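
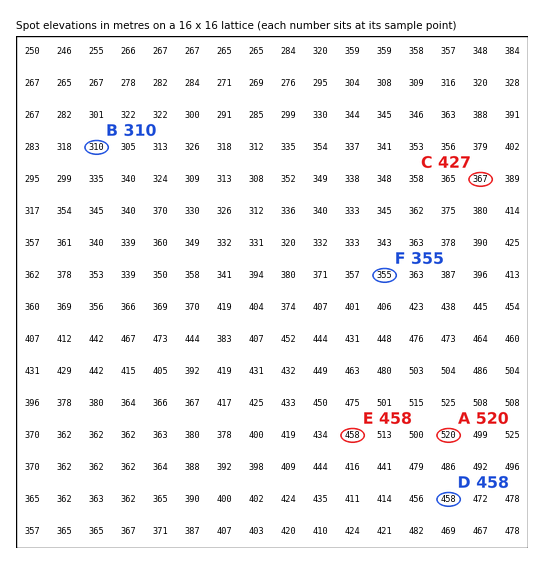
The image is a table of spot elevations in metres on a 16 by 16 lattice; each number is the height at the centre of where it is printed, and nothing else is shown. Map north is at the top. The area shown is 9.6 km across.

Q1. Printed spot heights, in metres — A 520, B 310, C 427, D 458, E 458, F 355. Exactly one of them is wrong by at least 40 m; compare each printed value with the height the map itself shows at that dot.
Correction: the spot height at C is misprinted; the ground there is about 367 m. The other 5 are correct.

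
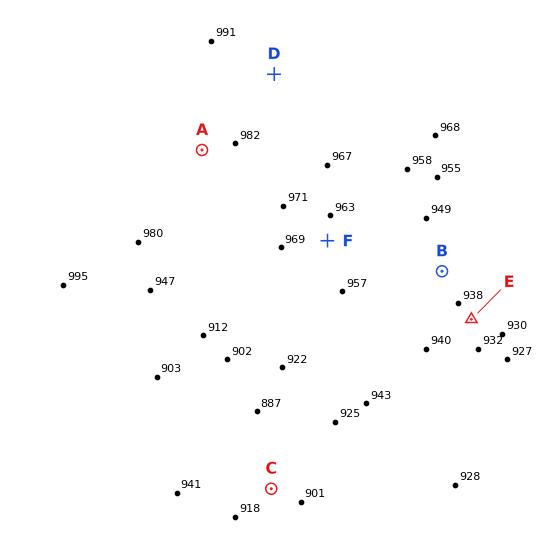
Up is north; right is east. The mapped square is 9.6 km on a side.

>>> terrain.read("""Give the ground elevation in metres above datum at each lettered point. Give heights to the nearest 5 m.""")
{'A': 985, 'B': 945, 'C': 895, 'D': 980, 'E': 935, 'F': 960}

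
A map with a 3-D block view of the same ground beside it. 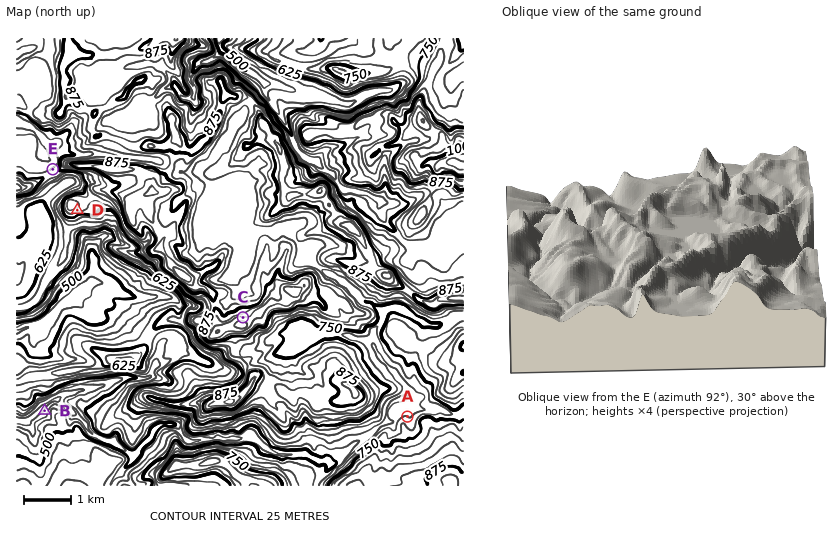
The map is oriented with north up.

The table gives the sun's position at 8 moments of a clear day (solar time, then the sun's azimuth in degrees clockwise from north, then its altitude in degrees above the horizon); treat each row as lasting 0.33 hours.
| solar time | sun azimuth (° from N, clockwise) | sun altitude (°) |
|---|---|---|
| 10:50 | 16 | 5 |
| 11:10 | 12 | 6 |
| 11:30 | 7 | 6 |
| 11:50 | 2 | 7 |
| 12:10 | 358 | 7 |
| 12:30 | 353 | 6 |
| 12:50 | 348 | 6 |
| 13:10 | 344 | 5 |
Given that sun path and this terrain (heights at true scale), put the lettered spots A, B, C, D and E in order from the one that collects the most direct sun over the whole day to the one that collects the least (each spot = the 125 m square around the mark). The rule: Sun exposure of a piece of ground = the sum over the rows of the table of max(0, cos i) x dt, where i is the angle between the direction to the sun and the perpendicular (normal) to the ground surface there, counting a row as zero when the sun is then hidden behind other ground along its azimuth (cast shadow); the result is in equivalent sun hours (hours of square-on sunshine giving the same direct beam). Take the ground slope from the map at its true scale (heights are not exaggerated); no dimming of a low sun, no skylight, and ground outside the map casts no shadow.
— C > A ≈ E > B ≈ D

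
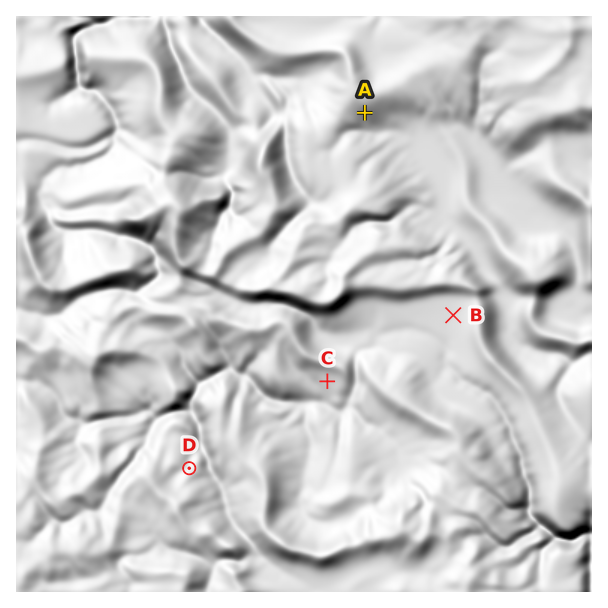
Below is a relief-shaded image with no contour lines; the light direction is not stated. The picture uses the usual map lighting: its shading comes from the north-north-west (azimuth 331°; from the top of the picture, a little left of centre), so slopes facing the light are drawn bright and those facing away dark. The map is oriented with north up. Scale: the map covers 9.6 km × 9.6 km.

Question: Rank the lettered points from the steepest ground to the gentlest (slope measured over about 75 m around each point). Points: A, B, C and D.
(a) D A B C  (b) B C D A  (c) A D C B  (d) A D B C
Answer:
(c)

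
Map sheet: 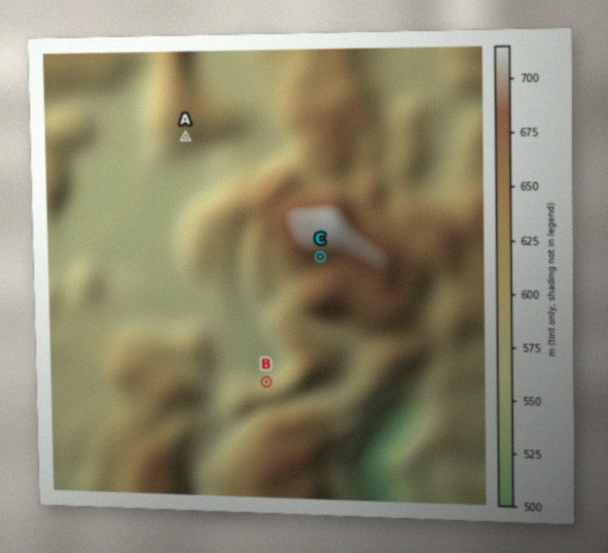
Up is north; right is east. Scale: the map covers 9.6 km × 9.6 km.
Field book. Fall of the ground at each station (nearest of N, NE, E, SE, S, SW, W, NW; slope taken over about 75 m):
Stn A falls S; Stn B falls N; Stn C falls S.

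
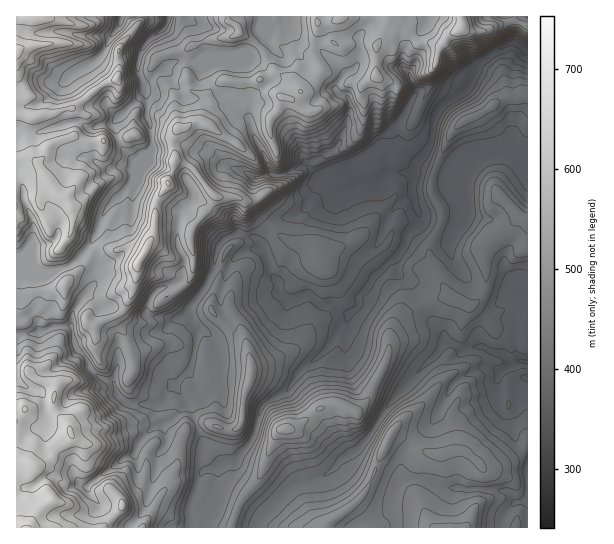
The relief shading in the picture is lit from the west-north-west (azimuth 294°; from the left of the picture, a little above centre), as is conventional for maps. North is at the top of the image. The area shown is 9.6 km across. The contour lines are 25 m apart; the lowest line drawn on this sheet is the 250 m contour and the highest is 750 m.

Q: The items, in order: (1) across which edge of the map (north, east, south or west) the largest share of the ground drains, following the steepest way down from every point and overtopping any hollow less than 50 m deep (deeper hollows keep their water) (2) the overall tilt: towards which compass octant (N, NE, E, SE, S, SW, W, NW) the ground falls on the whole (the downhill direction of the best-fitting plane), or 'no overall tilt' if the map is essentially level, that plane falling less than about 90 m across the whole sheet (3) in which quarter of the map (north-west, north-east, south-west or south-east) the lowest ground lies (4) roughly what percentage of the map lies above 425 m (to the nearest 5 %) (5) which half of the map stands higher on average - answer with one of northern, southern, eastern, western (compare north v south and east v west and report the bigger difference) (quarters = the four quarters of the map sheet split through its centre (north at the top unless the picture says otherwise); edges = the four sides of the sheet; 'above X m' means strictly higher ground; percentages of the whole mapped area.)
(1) Drainage is mainly to the east: more ground falls towards that edge than towards any other.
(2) The general tilt is down to the east (the land rises towards the west).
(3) The lowest point lies in the north-east quarter of the map.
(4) About 60 % of the map lies above 425 m.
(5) The western half stands higher on average than the eastern half.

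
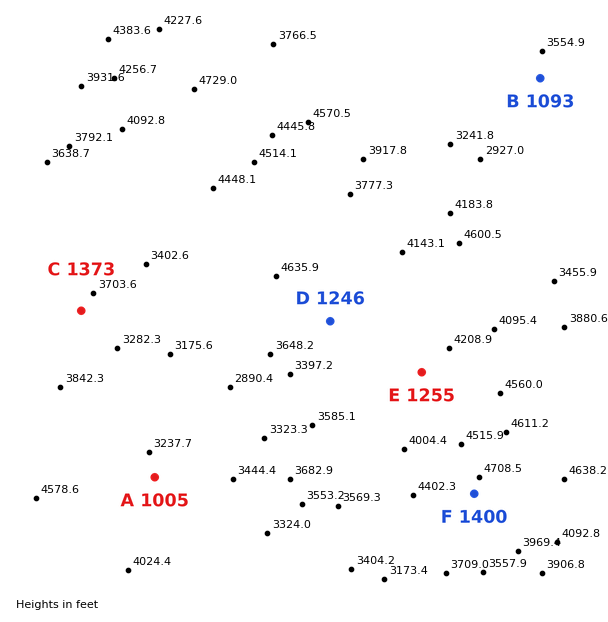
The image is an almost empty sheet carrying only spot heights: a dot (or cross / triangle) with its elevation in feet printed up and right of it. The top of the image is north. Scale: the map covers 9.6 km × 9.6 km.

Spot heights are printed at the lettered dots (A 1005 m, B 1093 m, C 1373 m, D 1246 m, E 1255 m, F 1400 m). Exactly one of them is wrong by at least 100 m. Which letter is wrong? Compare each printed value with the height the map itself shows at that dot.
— C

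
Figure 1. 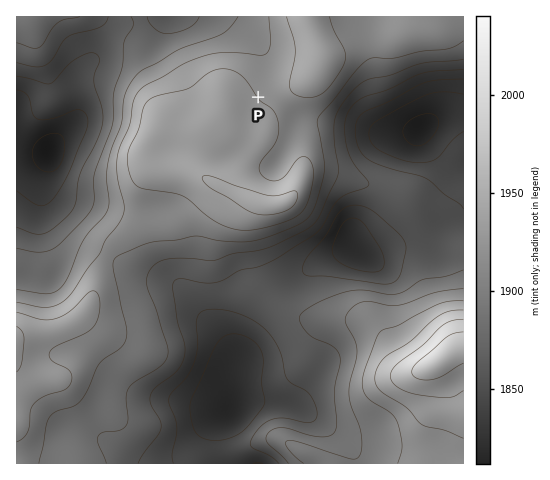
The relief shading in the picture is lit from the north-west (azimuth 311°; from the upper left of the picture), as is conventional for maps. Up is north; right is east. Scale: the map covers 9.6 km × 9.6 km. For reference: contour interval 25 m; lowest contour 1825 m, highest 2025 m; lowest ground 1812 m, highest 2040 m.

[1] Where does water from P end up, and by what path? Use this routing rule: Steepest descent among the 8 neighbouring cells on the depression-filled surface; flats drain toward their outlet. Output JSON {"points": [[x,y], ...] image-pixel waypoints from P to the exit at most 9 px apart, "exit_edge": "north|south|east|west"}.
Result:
{"points": [[258, 97], [267, 88], [267, 78], [267, 69], [267, 60], [262, 50], [252, 41], [243, 32], [234, 22], [228, 17]], "exit_edge": "north"}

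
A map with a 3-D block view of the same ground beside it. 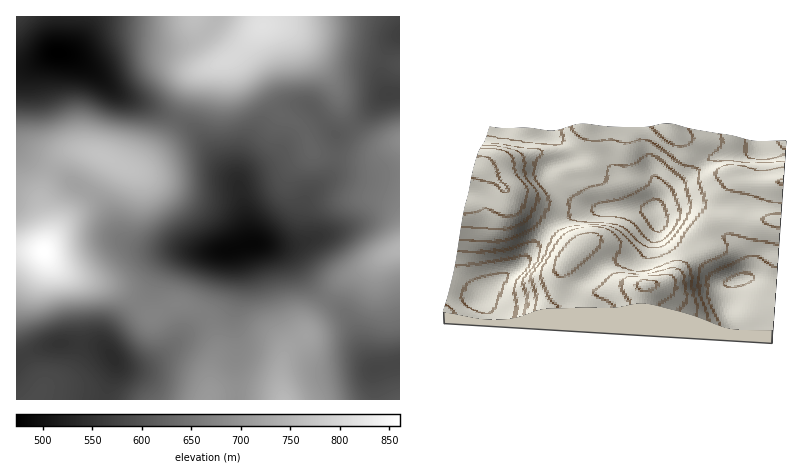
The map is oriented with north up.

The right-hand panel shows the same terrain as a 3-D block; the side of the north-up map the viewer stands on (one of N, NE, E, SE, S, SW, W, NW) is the W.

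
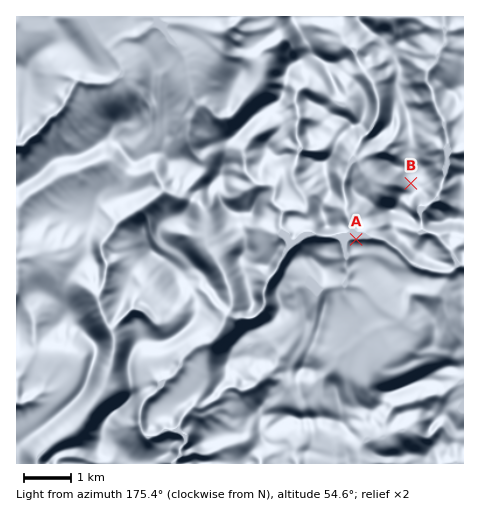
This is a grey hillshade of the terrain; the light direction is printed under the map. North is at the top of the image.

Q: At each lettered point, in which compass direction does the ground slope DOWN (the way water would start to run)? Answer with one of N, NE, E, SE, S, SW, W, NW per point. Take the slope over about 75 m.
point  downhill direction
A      N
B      SW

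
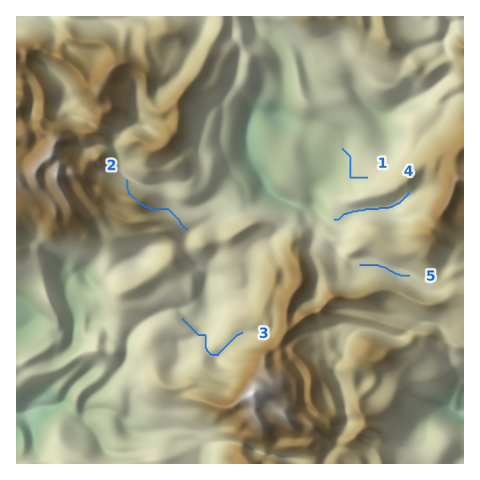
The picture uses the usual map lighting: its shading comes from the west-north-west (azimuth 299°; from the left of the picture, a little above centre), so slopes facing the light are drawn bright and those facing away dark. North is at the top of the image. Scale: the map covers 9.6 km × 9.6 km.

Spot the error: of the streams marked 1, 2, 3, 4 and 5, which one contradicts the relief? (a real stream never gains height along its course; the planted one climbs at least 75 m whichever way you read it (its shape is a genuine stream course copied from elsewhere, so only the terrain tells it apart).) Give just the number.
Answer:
2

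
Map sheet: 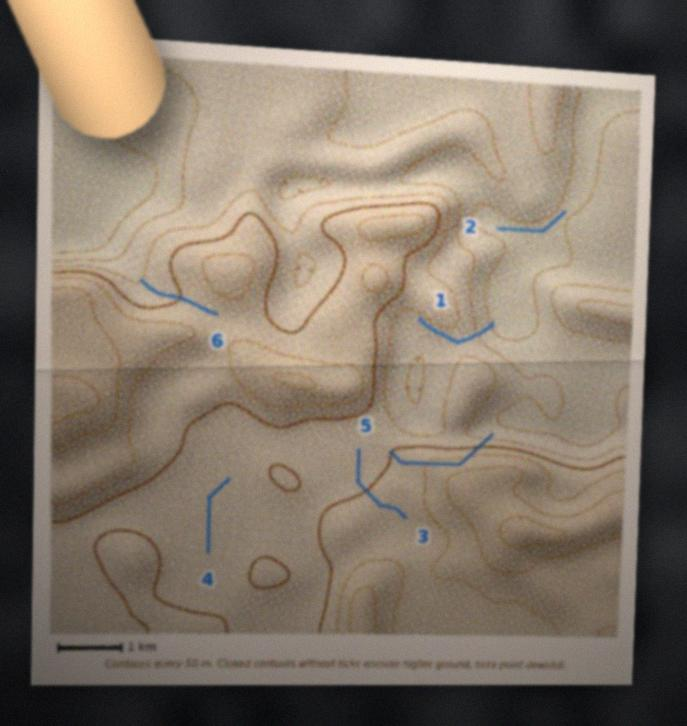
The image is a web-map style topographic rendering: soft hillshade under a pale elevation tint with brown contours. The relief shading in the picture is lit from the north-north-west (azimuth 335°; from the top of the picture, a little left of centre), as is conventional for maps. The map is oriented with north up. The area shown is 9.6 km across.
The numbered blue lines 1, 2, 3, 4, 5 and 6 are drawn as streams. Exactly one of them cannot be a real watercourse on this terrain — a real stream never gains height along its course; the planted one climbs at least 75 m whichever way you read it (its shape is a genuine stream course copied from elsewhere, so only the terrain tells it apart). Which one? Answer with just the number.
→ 5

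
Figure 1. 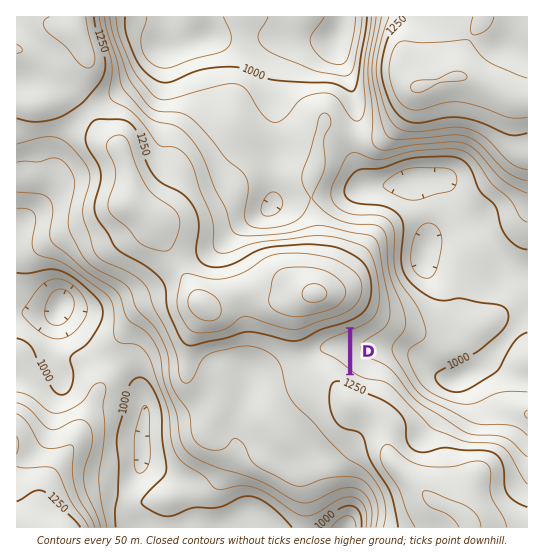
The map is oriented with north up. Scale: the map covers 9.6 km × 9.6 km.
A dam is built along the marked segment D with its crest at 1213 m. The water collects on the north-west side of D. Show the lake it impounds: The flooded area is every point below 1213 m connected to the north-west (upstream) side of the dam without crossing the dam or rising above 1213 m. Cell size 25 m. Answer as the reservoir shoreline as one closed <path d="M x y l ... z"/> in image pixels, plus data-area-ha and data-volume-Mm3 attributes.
<path d="M347 328l-4 3-18 5-7 4-11 11-6 8 2 2 15 0 1-1 11 1 7 3 10 8 0-44z" data-area-ha="39" data-volume-Mm3="6.36"/>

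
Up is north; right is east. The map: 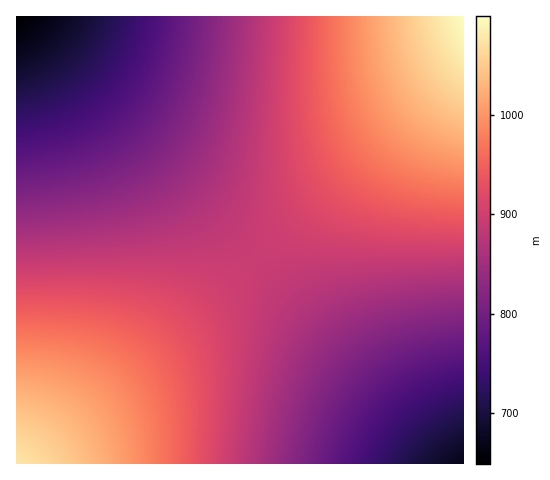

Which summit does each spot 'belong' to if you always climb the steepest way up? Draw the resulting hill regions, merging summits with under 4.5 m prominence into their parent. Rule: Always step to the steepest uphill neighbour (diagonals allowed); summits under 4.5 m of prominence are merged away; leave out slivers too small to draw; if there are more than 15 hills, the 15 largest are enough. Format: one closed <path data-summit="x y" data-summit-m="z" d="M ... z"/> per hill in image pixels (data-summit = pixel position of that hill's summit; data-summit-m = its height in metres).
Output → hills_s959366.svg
<path data-summit="463 17" data-summit-m="1100" d="M463 16l-432 1 414 447 19-1z"/><path data-summit="17 463" data-summit-m="1077" d="M31 16l-15 1 0 446 428 1z"/>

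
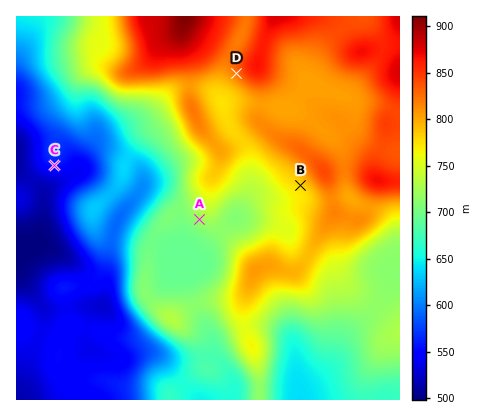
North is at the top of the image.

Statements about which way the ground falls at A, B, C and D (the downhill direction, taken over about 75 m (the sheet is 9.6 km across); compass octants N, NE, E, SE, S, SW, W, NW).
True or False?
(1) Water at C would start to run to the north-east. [False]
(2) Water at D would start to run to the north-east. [False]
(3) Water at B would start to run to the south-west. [True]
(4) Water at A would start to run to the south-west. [True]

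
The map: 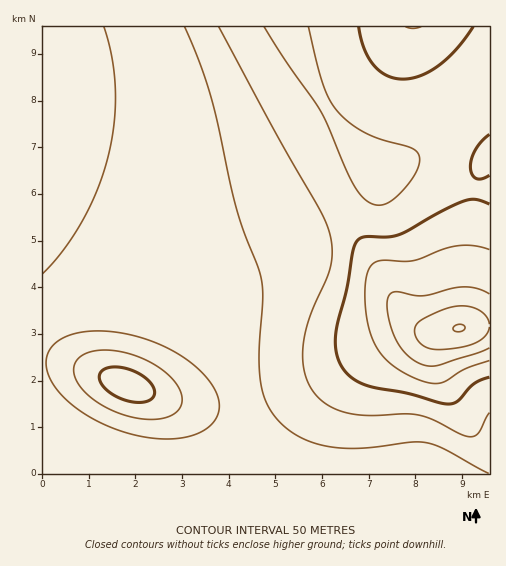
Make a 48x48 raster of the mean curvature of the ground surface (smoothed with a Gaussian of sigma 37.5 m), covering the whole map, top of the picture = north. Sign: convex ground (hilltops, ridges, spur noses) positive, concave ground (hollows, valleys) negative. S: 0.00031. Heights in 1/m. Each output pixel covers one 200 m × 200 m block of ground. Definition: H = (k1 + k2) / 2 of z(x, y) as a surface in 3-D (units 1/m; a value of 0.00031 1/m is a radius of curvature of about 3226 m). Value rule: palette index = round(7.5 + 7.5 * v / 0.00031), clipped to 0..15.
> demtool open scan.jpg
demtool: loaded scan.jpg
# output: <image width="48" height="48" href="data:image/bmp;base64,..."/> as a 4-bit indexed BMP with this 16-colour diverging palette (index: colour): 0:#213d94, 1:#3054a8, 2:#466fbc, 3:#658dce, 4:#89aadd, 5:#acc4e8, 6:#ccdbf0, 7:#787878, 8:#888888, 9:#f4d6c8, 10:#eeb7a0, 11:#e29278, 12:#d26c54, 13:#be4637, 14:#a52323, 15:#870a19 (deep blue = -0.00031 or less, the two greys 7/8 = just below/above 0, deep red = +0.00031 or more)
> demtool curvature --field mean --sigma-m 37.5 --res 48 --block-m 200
<image width="48" height="48" href="data:image/bmp;base64,Qk32BAAAAAAAAHYAAAAoAAAAMAAAADAAAAABAAQAAAAAAIAEAAATCwAAEwsAABAAAAAAAAAAlD0hAKhUMAC8b0YAzo1lAN2qiQDoxKwA8NvMAHh4eACIiIgAyNb0AKC37gB4kuIAVGzSADdGvgAjI6UAGQqHAIh3d3d3d3d3d3d3d3d3d3d3d3iIh3Zom3d3d3d3dmd3d3d3d3d3d3d3d3d3d2Z5u3d3d3ZmZmZnd3d3d3d3d3d3d3d3dmaKund3dmZmZmZ3d3d3d3d3d3d3d3d3ZmebuXd2ZlVWZnd4iHd3d3d3iId3d3d2ZWirqHdmZVZneImYiId3d3d4iIiIh3dmVXmql3ZmZmeJqqqpmId3d3eIiIiIiHdmVompdmZmd4m8zMuqmHd3d3eIiIiIiId2Z5qoZWZ3ibze7tuph3d3d3eIiIiIiId2eKqGVXeJrN7/7cqYd3d3d3eIiIiIiId3ial1RXiave7uy6h3Zmd3d3eIiIiZiId4mqhURImrzN3LqHdmZnd3d3eIiImYiHd4qpdURImau6qYdmZmZnd3d3d4iImIh3eKu5dmZoiZmYd2ZVZmZ3d3d3d4iImIh3ebzLq7qoiId2ZlVWZnd3d3d3d3iIiId3is3d7//Xd3ZmZmZmZ3d3d3d3d3iIiId3m8zO///3d2ZmZmZ3d3d3d3d3d3eIiHd4q7qr7//Xd3ZmZ3d3d3d3d3d3d3d4iHeJupd4q7und3d3d3d3d3iId3d3d3d3d3ibunZWd4h3d3d3d3d3eIiIh3d3d3d3d3isuXVVZmd3d3d3d3eIiIiIh3d3d3ZmZnm8uXZmZ3d3d3d3eIiIiIiIiHd3d3ZmVorMqHd3d4iHd3iIiIiIiIiIiHd3d3ZlVpvKl3eIiIiHeIiIiIiIiIiIiId3d3ZVV5u5d3iIiIiHeIiIiIiIiIiIiIh3d3ZVaKqXd3iIiIiHd4iIiIiIiIiIiIh3d2ZWeamGZniIiIiHd3iIiIiIiIiIiIh3d2ZnmqhlZniIiIiHd3eIiIiIiIiIiIh3d2ZoqpdVZneIiIiHd3d4iIiIiIiIiIh3dmZ5qoZVZnd3iHd3d3d3iIiIiIiIiId3dmeauXVVZnd3d3d3d3d3eIiIiIiIiId3ZmirqGVWZnd3d3dnd3d3d4iIiIiIiHd3Znm7l2Zmd3d3eIh3d3d3d3iIiIiIiHd2Z4q6hmZnd3d2d5und3d3d3iIiIiIh3dmZ5u5dmZ3d3d2Zoz3d3d3d3eIiIiId3dmeKuoZmd3d3d2Zmn3d3d3d3eIiIiId3ZmirqXZnd3d3d3Zla3d3d3d3d4iIiHd3Znm7p2Znd3d3d3dmVnd3d3d3d4iIiHd2Zoq6h2Z3eId3d3dmZXd3d3d3d3iIh3d2Z5u5dmZ3iIiHd3d2Znd3d3d3d3iId3dmeKuoZmd3iIiId3d3dnd3d3d3d3iId3ZmebuXZmd4iIiId3d3d3d3d3d3d3d3d3ZnirqGZnd4iIiIh3d3d3d3d3d3d3d3d2Zoq6l2Znd4iIiIiHd3d3d3d3d3d3d3d2Z5u6dmZ3d4iIiIiId3d3d3d3d3d3d3dmaKuodmZ3d4iIiYiId3d3d3d3d3d3d3dmebuXZmd3d4iImZiIh3d3d3d3d3d3d3ZnirqGZnd3d4iJmZmIh3d3d3d3d3d3d2Znm7l2Znd3d4iJmZmYiHdw=="/>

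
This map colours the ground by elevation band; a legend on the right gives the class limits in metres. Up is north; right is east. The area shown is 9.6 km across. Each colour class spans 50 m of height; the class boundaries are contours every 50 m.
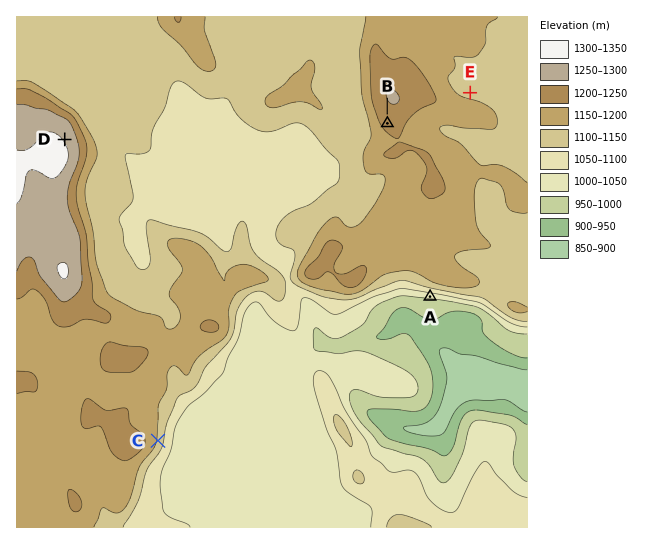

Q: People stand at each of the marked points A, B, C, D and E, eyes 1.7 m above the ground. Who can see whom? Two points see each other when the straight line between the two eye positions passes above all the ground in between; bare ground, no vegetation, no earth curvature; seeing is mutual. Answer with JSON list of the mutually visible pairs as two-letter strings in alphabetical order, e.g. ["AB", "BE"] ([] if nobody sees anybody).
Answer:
["AC", "BC", "BD"]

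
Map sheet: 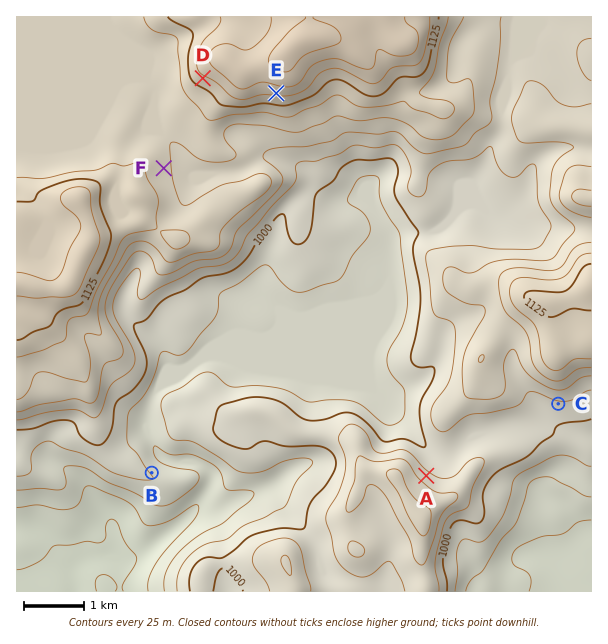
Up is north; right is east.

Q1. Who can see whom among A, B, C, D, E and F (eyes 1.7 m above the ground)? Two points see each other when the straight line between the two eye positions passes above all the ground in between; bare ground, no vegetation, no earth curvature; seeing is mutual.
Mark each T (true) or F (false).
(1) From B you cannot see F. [T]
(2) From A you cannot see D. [F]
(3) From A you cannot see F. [T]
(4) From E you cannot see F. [F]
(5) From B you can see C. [F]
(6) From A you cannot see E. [F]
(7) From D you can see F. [T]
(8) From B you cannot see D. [T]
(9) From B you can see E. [T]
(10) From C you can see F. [F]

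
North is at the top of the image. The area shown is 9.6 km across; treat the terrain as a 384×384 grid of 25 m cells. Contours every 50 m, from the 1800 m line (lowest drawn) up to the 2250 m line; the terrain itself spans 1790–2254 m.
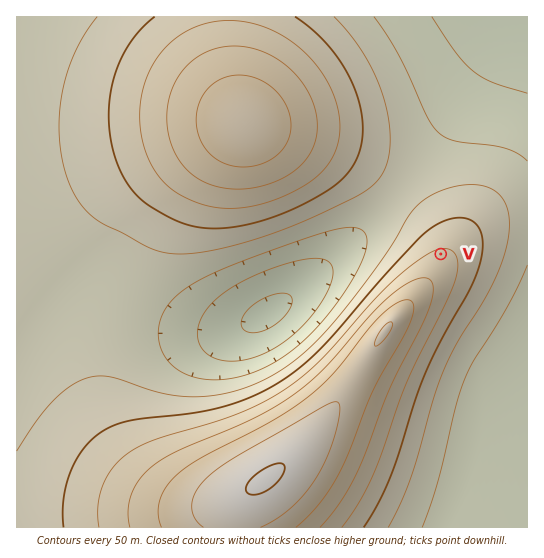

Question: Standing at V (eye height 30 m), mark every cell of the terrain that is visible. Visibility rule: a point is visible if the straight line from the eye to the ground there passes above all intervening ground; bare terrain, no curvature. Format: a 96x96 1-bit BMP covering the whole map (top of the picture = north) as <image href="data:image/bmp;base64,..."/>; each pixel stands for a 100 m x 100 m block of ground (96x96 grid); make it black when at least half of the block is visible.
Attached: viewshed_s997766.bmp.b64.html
<image width="96" height="96" href="data:image/bmp;base64,Qk2+BAAAAAAAAD4AAAAoAAAAYAAAAGAAAAABAAEAAAAAAIAEAAATCwAAEwsAAAIAAAAAAAAA////AAAAAAAAAAAAAAAAAAAAAAEAAAAAAAAAAAAAAAEAAAAAAAAAAAAAAAEAAAAAAAAAAAAAAAEAAAAAAAAAAAAAAAEAAAAAAAAAAAAAAAEAAAAAAAAAAAAAAAAAAAAAAAAAAAAAAAAAAAAAAAAAAAAAAAAAAAAAAAAAAAAAAAAAAAAAAAAAAAAAAAAAAAAGAAAAAAAAAAAAAAB/AAAAAAAAAAAAAAP/gAAAAAAAAAAAAB//wAAAAAAAAAAAAD//wAAAAAAAAAAAAP//4AAAAAAAAAAAAf//4AAAAAAAAACAB///4AAAAAAAAADAD///4AAAAAAAAADwH///4AAAAAAAAAD8f///8AAAAAAAAAD/////8AAAAAAAAAD/////8AAAAAAAAAD/////8AAAAAAAAAD/////8AAAAAAAAAD/////8AAAAAAAAAD/////8AAAAAAAAAD/////8AAAAAAAAAD/////+AAAAAAAAAD/////+AAAAAAAAAD/////+AAAAAAAAAD//////AAAAAAAAAD//////gAAAAAAAAD//////gAAAAAAAAD//////wAAAAAAAAD//////4AAAAAAAAD//////4AAAAAAAAD//////8AAAAAAAAD//////+AAAAOAAAD///////AAAAPAAAD///////wAAAPgAAD///////4AAAP4AAD///////8AAAH8AAD////////AAAH+AAD////////gAAD+AAD////////4AAD/AAD////////+AAB/wAD/////////gAB/4AD/////////4AA/8AD/////////+AA/+AH//////////wA//gP///////////B//////////////////////+Af/////////////4AD/////////////AAB////////////wAAA///////////8AAAAf//////////gAAAAP/////////8AAAAAH/////////8AAAAAD/////////8AAAAAD/////////8AAAAAB/////////8AAAAAB/////////8AAAAAA/////////8AAAAAAf////////8AAAAAAP////////8AAAAAAP////////8AAAAAAH////////8AAAAAAD////////8AAAAAAD////////8AAAAAAB////////8AAAAAAA////////8AAAAAAA////////8AAAAAAAf///////8AAAAAAAP///////8AAAAAAAH///////8AAAAAAAH///////8AAAAAAAD///////8AAAAAAAB///////8AAAAAAAA///////8AAAAAAAAf//////8AAAAAAAAH//////8AAAAAAAAD//////8AAAAAAAAB//////8AAAAAAAAA//////8AAAAAAAAAf/////8AAAAAAAAAH/////8AAAAAAAAAD/////8AAAAAAAAAD/////8AAAAAAAAAB/////8AAAAAAAAAA/////8AAAAAAAAAA/////8AAAAAAAAAA/////8AAAAAAAAAA/////8="/>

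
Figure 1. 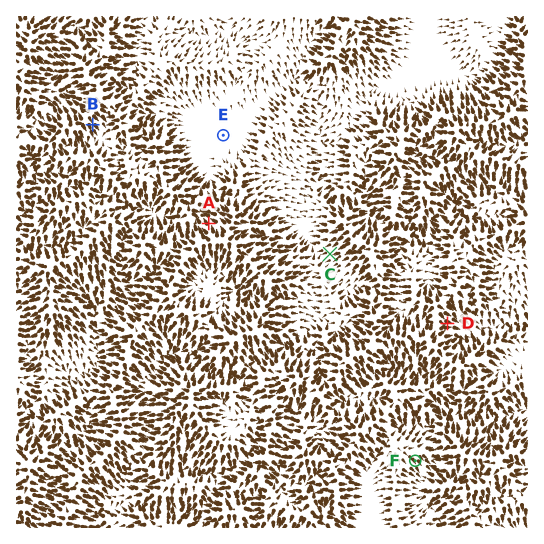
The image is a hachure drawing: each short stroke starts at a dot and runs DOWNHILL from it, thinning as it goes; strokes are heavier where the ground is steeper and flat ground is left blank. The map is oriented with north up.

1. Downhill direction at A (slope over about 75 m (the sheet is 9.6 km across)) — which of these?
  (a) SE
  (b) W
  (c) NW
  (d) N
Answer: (c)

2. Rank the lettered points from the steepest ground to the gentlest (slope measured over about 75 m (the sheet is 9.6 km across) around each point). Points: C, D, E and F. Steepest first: D F C E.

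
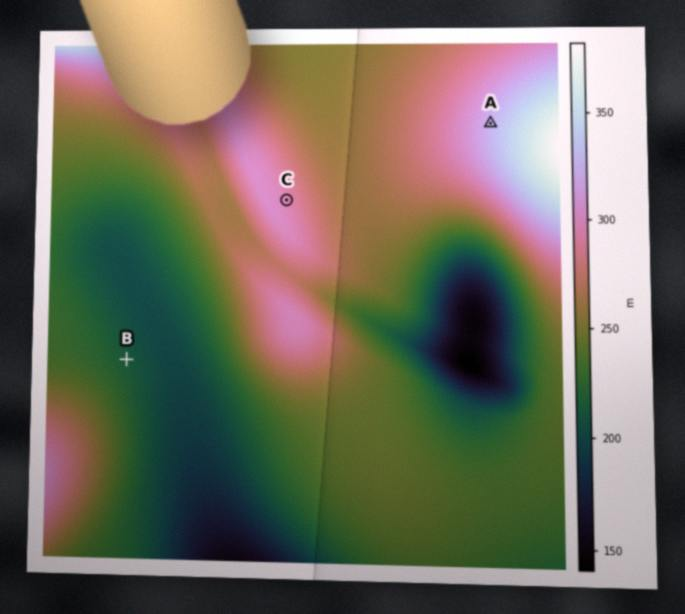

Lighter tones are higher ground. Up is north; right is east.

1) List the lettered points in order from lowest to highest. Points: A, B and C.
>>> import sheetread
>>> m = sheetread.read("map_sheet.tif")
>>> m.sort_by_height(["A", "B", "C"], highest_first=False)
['B', 'C', 'A']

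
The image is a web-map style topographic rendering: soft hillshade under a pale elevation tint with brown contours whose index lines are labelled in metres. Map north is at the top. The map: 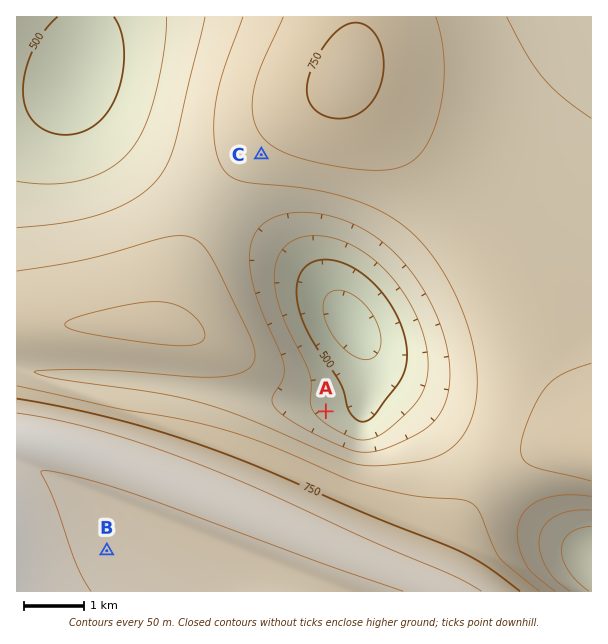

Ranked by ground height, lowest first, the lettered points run A C B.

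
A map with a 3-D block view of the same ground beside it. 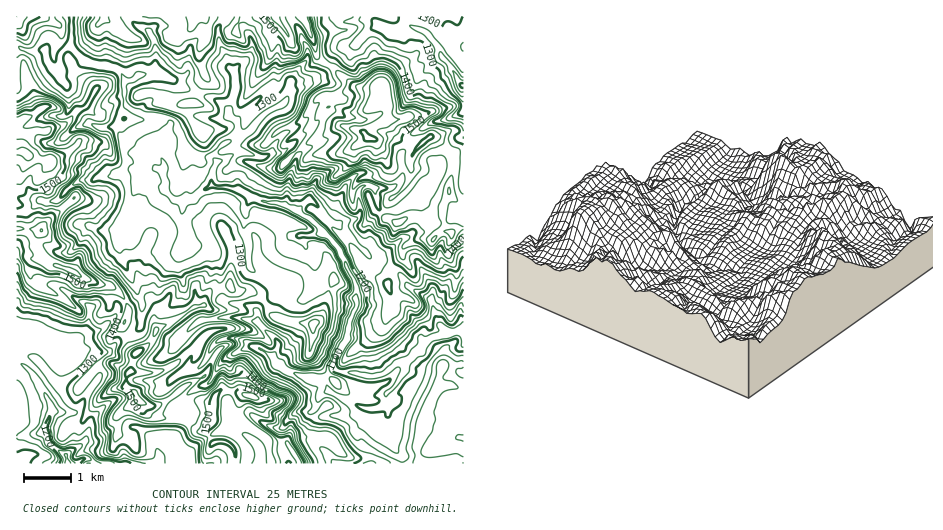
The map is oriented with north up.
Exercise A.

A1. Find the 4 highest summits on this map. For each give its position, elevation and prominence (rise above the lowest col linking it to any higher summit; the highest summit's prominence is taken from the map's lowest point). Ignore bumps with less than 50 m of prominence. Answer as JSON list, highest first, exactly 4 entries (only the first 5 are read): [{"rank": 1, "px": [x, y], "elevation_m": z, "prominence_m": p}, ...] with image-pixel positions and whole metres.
[{"rank": 1, "px": [369, 138], "elevation_m": 1607, "prominence_m": 551}, {"rank": 2, "px": [27, 154], "elevation_m": 1585, "prominence_m": 290}, {"rank": 3, "px": [41, 230], "elevation_m": 1576, "prominence_m": 82}, {"rank": 4, "px": [252, 396], "elevation_m": 1539, "prominence_m": 122}]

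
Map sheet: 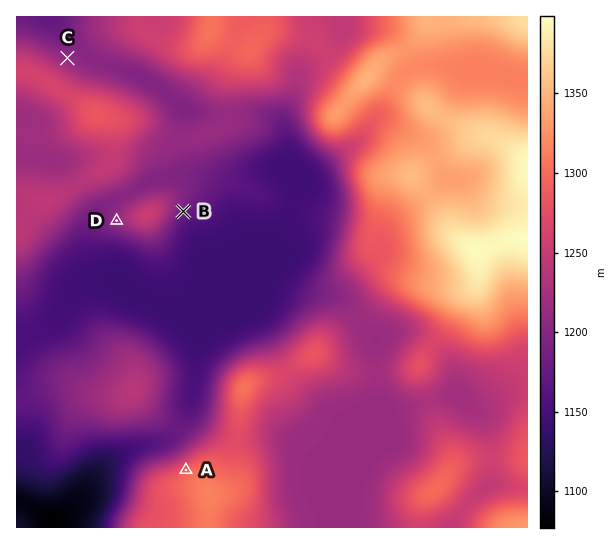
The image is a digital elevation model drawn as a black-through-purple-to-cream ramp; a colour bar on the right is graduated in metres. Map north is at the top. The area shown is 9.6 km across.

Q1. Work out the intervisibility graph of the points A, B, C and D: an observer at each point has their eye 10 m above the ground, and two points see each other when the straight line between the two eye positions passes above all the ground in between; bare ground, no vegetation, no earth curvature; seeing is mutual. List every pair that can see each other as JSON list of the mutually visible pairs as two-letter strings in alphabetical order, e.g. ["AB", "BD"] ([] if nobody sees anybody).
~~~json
["AB", "AD"]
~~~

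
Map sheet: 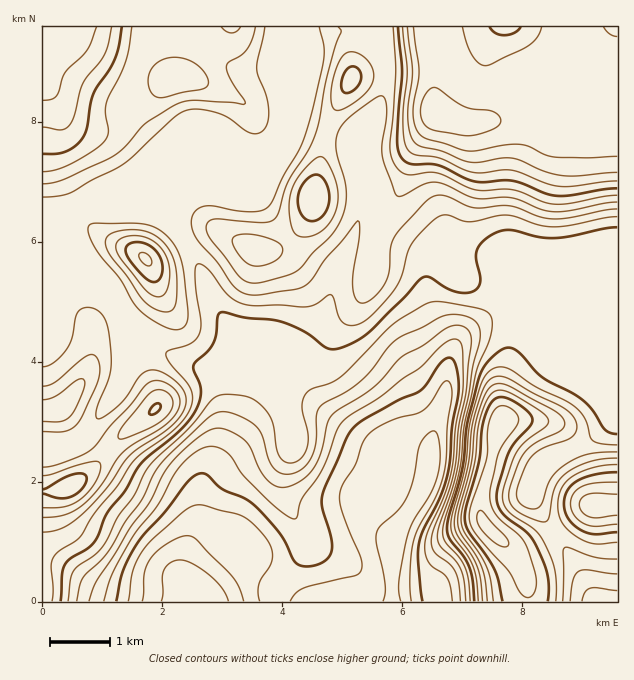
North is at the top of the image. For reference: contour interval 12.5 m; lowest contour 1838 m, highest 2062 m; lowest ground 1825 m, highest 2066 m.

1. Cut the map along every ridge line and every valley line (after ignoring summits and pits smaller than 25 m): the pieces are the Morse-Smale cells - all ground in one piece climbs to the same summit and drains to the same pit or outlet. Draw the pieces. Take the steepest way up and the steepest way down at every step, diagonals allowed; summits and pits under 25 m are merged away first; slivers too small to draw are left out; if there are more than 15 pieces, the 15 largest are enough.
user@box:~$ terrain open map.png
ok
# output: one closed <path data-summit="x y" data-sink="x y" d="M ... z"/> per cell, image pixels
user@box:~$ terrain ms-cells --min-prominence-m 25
<path data-summit="505 27" data-sink="199 601" d="M617 26l-339 1 0 61 3 19 27-67 23-8 19-3 27 17 4 3 5 15 0 20-6 21-18 36 0 37 2 21-4 18-10 29-14 27-9 36-12 22-16 19-15 8-15 0-15 6-5 9-3 20-8 24-16 34-18 27-3 11-1 33-17 40 1 17 15 23 193 0 1-56 6-17 21-37 14-62 12-34 2-33 11-24 8-9 29-19 25-11 97 1z"/><path data-summit="488 528" data-sink="199 601" d="M521 300l-25 11-23 15-14 13-6 10-6 23-1 24-12 34-14 62-6 13-9 12-12 29-1 40 2 16 133 0 1-16-4-16-10-17-8-9 5 4 10 2 17-8 14-10 0-3-20-30 0-9 8-16 16-18 30-13 18-13 12-18 2-109z"/><path data-summit="67 27" data-sink="199 601" d="M277 26l-234 0-1 215 14 3 11 7 1-4-11-25 17-14 15-6 9 0 24 10 32 2 21 12 2-13 10-15 16-7 29-29 39-18 7-8 4-12 0-16-4-20z"/><path data-summit="313 198" data-sink="199 601" d="M350 29l-25 5-17 6-26 62 0 22-8 17-8 7-34 14-29 29-16 7-10 15-1 13 24 41 18 43 21 28 17 10 0 14 13-4 15 0 11-5 9-8 11-14 12-22 9-36 14-27 10-29 4-18-2-21 0-37 22-50 2-27-5-15-14-11z"/><path data-summit="71 486" data-sink="199 601" d="M151 346l-19 6-15 39-27 39-11 12-14 6-23-1 0 114 22 5 40 22 23 5 31 1 27 8 12 0-5-13-8-10-1-17 17-40 2-41 12-24 8-24 3-21-1-25-4-9-5-6-30-10z"/><path data-summit="146 259" data-sink="199 601" d="M98 202l-18 2-15 10-8 8 11 28 6 9 30 31 10 7 19 35 16 14 36 16 24 8 11 8 4 9 1 25-5 27-9 28 11-16 20-42 7-36 6-10 1-15-17-10-19-23-12-23-8-25-27-43-19-10-32-2z"/><path data-summit="61 408" data-sink="199 601" d="M86 278l-10 6-23 21-11-2 1 143 22 2 14-6 11-12 27-39 15-39 16-6-8-10-8-5-18-34z"/><path data-summit="596 505" data-sink="199 601" d="M617 407l-3 11-10 12-18 13-30 13-16 18-8 16 0 9 21 33 37-26 28-1z"/><path data-summit="596 505" data-sink="589 601" d="M617 506l-27 0-36 26 19 27 17 30 0 13 28-1z"/><path data-summit="488 528" data-sink="589 601" d="M553 532l-27 16-16 1 14 21 4 16 0 15 61 1 2-4-1-9-17-30z"/><path data-summit="505 27" data-sink="199 601" d="M46 562l-4 0 1 40 141-1-26-7-31-1-23-5-40-22z"/><path data-summit="71 486" data-sink="199 601" d="M52 242l-10 1 0 58 11 4 30-27 13 4-31-32z"/>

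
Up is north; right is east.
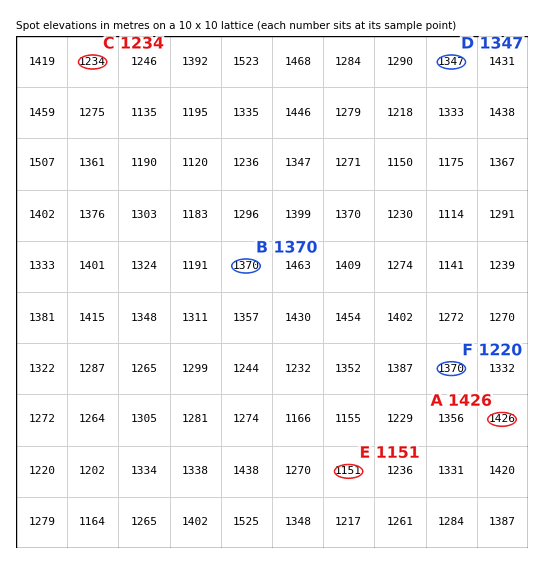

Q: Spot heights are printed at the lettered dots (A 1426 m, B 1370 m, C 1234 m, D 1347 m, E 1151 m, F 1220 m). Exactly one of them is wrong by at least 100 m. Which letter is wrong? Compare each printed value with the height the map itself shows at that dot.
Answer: F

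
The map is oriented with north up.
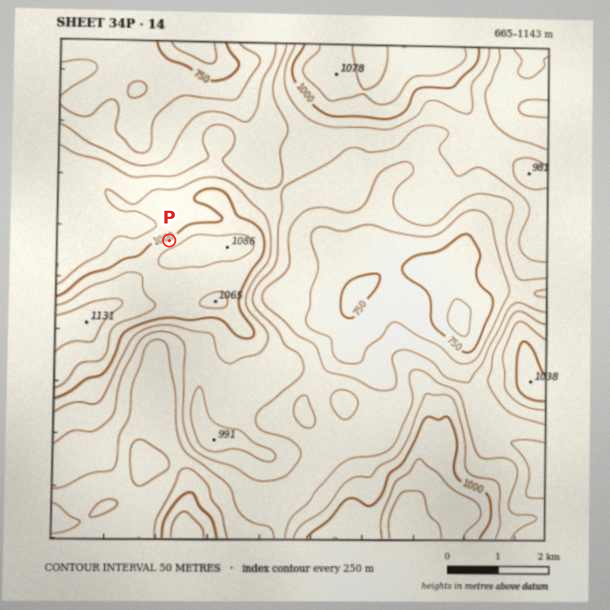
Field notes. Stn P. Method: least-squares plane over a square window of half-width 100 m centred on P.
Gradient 14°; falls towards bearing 341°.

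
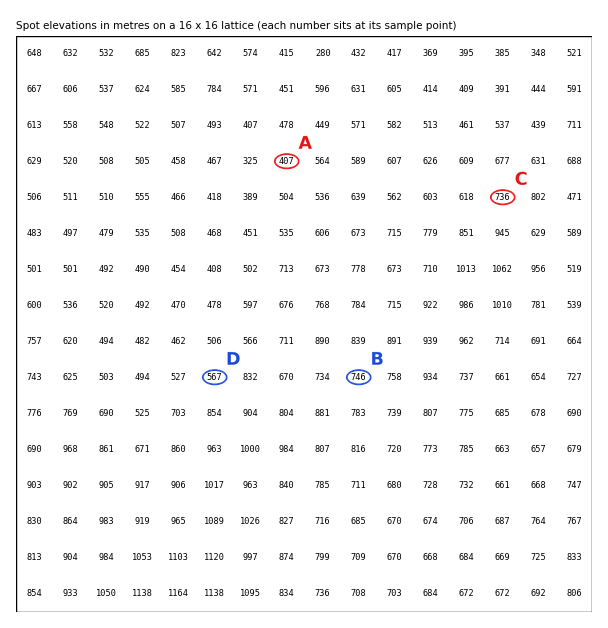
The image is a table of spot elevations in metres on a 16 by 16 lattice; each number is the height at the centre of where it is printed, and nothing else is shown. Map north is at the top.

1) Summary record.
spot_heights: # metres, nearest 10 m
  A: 410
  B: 750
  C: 740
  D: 570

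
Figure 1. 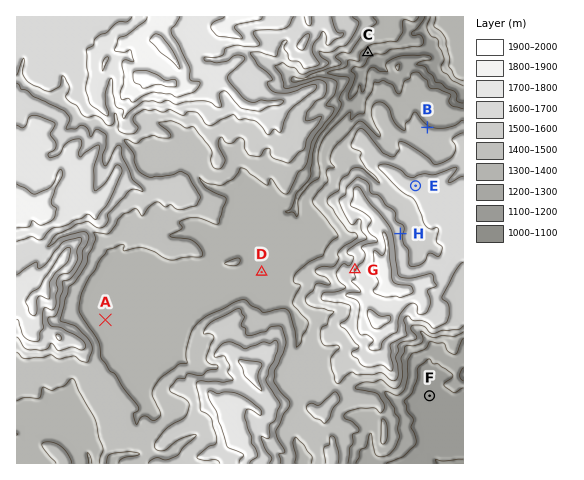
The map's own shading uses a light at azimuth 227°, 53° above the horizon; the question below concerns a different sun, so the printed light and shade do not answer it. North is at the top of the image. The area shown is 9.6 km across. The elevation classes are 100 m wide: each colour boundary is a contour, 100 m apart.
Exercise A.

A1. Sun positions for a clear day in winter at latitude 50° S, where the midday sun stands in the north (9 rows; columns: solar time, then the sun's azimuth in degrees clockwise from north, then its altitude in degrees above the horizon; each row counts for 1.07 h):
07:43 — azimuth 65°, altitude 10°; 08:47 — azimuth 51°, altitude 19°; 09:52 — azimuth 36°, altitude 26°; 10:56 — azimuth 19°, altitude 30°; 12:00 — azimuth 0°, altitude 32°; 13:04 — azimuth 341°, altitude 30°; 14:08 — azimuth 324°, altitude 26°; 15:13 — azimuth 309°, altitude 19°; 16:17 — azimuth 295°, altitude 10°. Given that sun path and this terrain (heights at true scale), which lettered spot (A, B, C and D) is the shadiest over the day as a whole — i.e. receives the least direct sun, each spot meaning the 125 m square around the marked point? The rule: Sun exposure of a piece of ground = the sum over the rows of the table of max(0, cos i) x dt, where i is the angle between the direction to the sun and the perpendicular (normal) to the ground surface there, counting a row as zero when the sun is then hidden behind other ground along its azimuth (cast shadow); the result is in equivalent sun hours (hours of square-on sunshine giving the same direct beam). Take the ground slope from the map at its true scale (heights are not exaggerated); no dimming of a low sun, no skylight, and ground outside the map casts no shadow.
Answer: C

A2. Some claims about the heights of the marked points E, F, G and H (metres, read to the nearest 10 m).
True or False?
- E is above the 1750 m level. False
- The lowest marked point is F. True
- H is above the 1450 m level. True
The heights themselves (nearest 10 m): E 1620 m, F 1160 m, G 1690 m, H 1610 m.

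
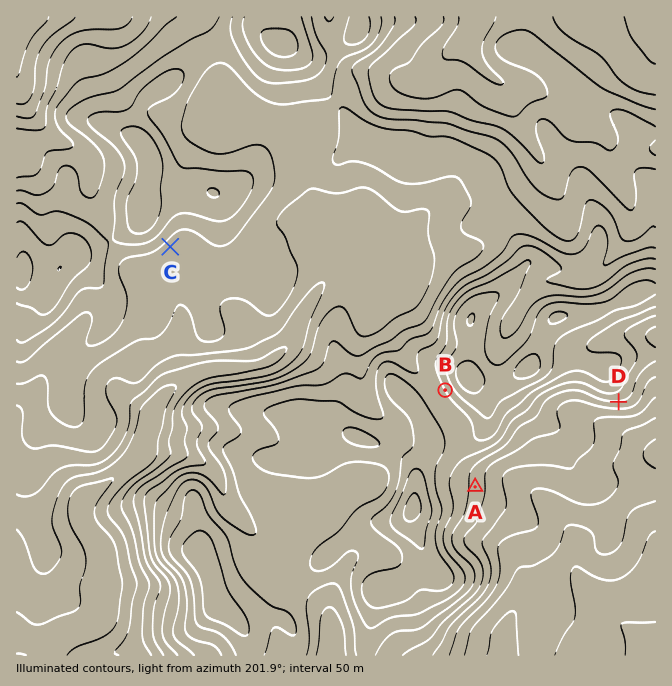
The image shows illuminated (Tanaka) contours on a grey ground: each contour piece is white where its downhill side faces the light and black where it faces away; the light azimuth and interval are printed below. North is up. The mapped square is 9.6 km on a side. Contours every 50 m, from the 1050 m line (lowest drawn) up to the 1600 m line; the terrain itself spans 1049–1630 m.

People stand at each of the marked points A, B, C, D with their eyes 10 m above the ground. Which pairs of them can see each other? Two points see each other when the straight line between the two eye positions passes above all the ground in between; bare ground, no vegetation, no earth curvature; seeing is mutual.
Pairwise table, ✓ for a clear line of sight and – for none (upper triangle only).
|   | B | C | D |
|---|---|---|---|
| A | – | – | ✓ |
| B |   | ✓ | – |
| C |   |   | – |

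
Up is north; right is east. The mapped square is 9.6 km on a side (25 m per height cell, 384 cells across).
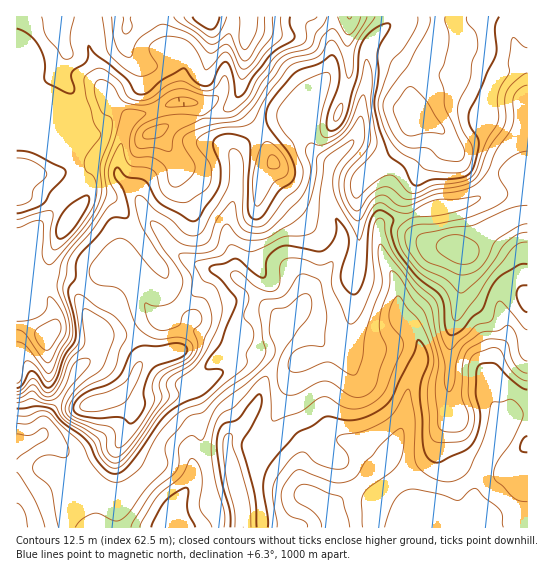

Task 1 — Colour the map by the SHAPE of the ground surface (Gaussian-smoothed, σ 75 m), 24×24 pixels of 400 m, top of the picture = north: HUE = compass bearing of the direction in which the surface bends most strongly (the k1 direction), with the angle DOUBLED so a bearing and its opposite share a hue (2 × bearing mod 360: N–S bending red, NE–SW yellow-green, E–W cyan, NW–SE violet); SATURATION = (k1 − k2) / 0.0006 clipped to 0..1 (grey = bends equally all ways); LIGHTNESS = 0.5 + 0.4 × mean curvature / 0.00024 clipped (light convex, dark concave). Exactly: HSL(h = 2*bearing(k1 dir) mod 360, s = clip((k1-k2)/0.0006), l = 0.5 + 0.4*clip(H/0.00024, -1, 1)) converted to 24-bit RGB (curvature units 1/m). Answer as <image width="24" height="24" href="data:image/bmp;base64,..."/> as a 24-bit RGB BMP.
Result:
<image width="24" height="24" href="data:image/bmp;base64,Qk32BgAAAAAAADYAAAAoAAAAGAAAABgAAAABABgAAAAAAMAGAAATCwAAEwsAAAAAAAAAAAAAWFBxf5J4rp+FbGd+qZZ0tZ9dOGNeWFd6lmCC4PHEBQAz8PbQRGWmkIy6fT6RXGB+ubiPkHdtYHiBcpOFoYx1X1d+hGVom5x2Uld9b5tzn6KLfGSNmI5jyY2HflxPJ1tLYauCz+mnGAIx5PSrW1RHV0A3eE9DQolWiqqGrXqQcWB2e2hXjaJeT054eH+Nn5iAZl+sia6aeGmLfS5c8MsdLZhLxY/EZZa6KqOBzeBTMw5p29OMh2B6XkR8h6Odi7SZN3ldo16dsF2lo4qBjKKPSniRj32odqKATZR6rHCAezpecSJ29eTWGco9OYFZmFJqXMlCNxmgOkG7u6OLmnSMS3STh7KipXqDjGKDQGlol1WXwqCBl4lXP5hTOnSBxoCdX4gyJw4WXxUGO8AcRs8o+9bQFU9IWHtxmsVeWSJuJoJdwYaOnXh+ZoaCg4BZgmNLf4tfT39vM0Vrz5OXxrama8WmMlNsYLdQq5A3ASU8zdb+1df2cKbK2dWS33TlMWSBgahFPVV/Q5dvL3yGt3txhpF5aVJ5pXx7jZ93Xpx6HS5apqt+zeGzlWG4W0R7d45UAG3e6//MADMr1ZyH4YTb3JmIq7dFOyKa0o7ewWvGbJFSDi83xamOl4J8UlF3kaWNrrisf5aeEjFatoeU5eylSTZodk55pFU2sQDK+f/MAycwIFYdaFtI6biq6ESvzHwwA28oxFHH1JrYIWy8TozHtZWtYW2lg6eJoZmEmXl/I1Jogitv+vSsOilHTzFp0rqqRiiA+vTRJHTfDV+GUn93jsFwbIHY79P46nz1Lmx2pptyeruqIUyCu4OEmFyXq6p/cpd9mYyrXzedTh15++ikRkBoK1tgo8p6RJ/V683DuLXyHAYtYoBCdtVmUE01gGgzzZCDXGakSptuqGlkJUBLjothj2l+vaKBdKZeR3pdVBhPRXmk9eXWY1GlVZTCortBb11bquBzsQBLShq1tuXceVWbnlF2OqdOrrlzrnexi3C2fS1BVJ1LMFxbjGRlvbF5tbKBLCxegj6COWhG5d+LlbF3LSx1jr6sbXR+3NRzUCSQSK6Xk4JafUFon5hhp8+uQZmdp35WVhk3wdKEgIW3ST90SIeM1cWmorqUPBNtjSxQaa5kl8JgvrFnKVddYZtoZGyI6qN1P3ArT2JUYnJcfVaAquS5oyQ5YiYVdpIsPWGJnsVdYEFJelloNKBs1L1otdNyKQAzmsyto7jFmbK7z7i6WmuhQ21nRHpX4lKe9bWaIWpUT2N0cL6JtigylS5nrMupP1yvsDl9vbNURm14da2lkLSwGIKP/94UEAyhzOfhlKzVur3ZyHS/y12GQ0pbaZ44C2dJ/M/UTVDSK1VsXNFsVRdBdptjx9CYLTZrhi3V6ejNWHqfY6N/Sz2L2gwjxt4HDE4dRaQERGUnf348nFGf1ZvfyZ3vvKTORZ+yKY5E+dLTI4fjaB1wj1qpn7+aqJ5+YoSjDCVj9+bNfl5+ZrFmFQpI6cus4k+PNFyb55qLJUgSNU0KGEgNV2wyk5hEkZa3mJbMWG603Od7Ggkrjz1SRoBvxcWalrGwhoerBxBC9trJn9PJlajABBZGnrnU7bPXOkWgv5WK0Hbc0rvdMey4OnuTmIWPvZJZfD9JnlxcwJFtBgt222uXUJVyddR/cZtjiUdfGSZOr9uW3Nuiji1bYkoOBTMYylNlwi5wfaxYbpmGqs2w4JzAFURMcJB4iollfXF6gXZ8pLmQezjeDXP07Njz00uGjVAsUDwhLIU1QuM8dzdRlECl/7PVAIhjIQ9Fz7qJqcW7e7S4jtOZqTyKvlfFOHl6i3l5emxvi5RnbL50tyZsJjECJ2gAzH8e5Rru6533teKKMog4QFZYY3CCP0fX/7m/AAgz4e3Uj6GHhraCmFxMTE9nxcmWNDJzjGiIlWWDk8yLeD5DRx5H4Lu3yIqrHylR0JcnAm9Q/eHOWl6DO21iTW9YLF5h/9W3ABoz0dCVvbORjmZqnW6AcI6QuodiLztKZWt6nXJ3vpReeTSKXkyNlNiblYrCTkvM04GeLgt8/9mSe55nP0tdW2M6F05I/Pu+Agoxd7ljv3NulYxqhZB+m3mDZ5GQfk64bVxylpBlmsWNUC2MvIPEm8RnX15FYTpAgEAwBpfM3/y1xXi1bk3Oo9TeFC13+f+EBh8tjqV/WnuSx5mVc4eMloONg4OZd02KYV6Jk7GEq6l0NDZvsbJwx5SPfVSmjSvGpNLkhOfdLOhxq8eMV3acrk57MiCV9+7QH16uMntYUGZXxbVqjIxmjn9piGlhWGqF"/>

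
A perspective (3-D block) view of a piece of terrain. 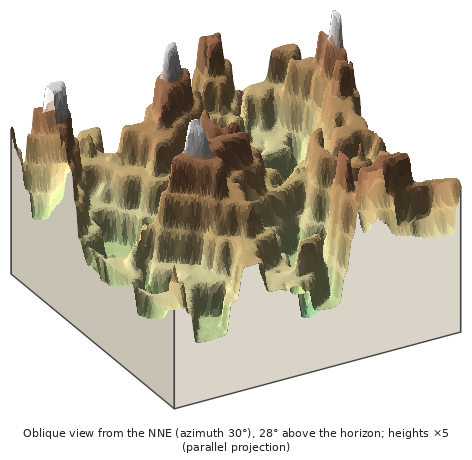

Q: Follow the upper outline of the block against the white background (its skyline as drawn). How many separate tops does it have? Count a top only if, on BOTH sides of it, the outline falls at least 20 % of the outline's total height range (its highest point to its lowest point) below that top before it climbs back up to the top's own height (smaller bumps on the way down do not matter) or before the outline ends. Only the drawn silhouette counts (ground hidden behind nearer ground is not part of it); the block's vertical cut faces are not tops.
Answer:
4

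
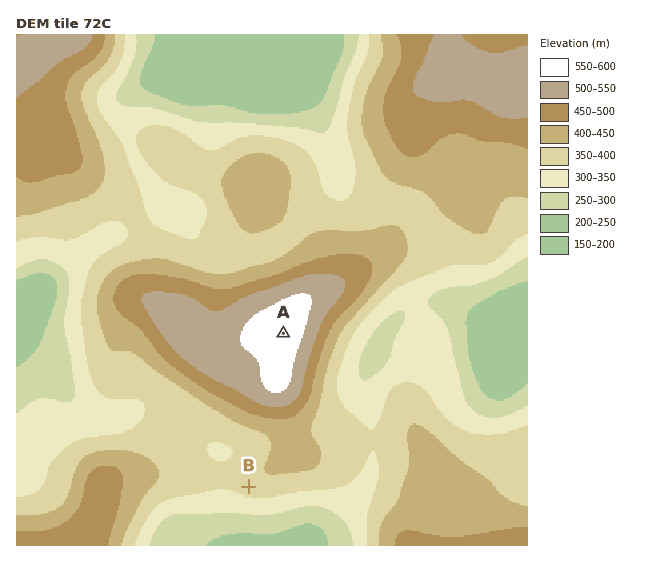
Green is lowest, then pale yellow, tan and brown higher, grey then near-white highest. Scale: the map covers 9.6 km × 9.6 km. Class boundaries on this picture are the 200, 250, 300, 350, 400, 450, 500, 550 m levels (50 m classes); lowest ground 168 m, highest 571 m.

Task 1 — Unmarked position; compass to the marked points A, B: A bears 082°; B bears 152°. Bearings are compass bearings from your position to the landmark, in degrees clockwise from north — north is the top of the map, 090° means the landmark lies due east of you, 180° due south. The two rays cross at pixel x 175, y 349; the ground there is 510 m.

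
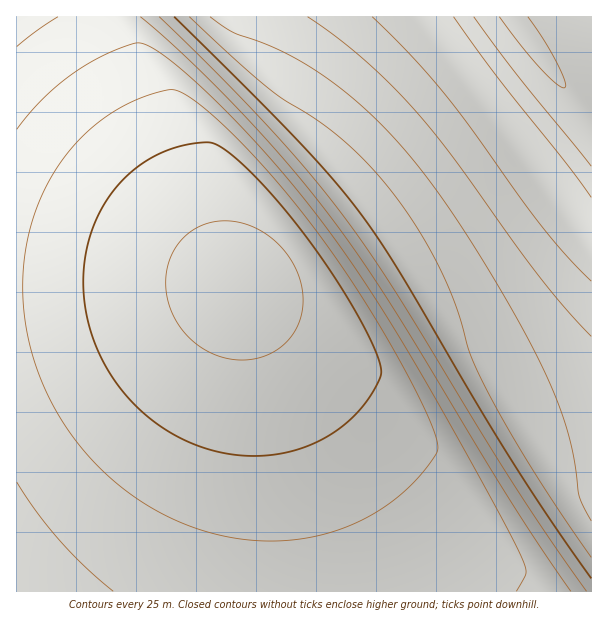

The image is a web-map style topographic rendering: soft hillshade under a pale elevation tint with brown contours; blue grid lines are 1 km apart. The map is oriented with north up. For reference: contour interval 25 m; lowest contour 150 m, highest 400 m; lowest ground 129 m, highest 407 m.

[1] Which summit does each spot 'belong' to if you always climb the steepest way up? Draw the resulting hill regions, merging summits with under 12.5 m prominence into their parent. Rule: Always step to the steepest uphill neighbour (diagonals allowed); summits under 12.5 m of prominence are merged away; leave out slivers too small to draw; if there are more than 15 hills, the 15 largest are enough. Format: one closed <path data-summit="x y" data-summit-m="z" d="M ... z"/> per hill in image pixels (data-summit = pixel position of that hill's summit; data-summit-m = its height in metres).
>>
<path data-summit="234 288" data-summit-m="407" d="M422 16l-406 1 1 575 575-1 0-352-9-8z"/><path data-summit="513 17" data-summit-m="204" d="M591 16l-169 1 168 221 2-1z"/>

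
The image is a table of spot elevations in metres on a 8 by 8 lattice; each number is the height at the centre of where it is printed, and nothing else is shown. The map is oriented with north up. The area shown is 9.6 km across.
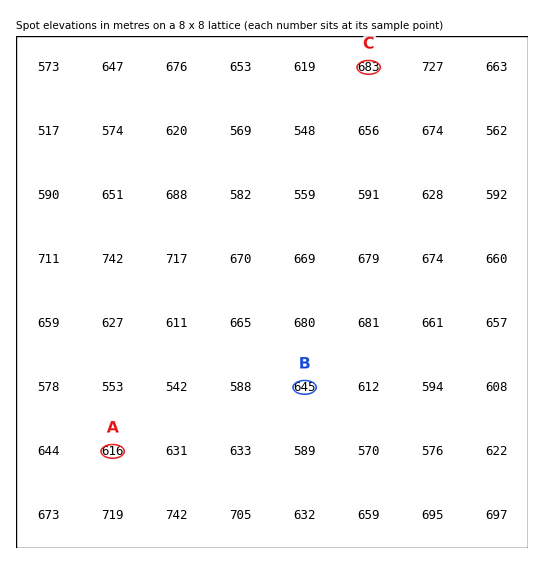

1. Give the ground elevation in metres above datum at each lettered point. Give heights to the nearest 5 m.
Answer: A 615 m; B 645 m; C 685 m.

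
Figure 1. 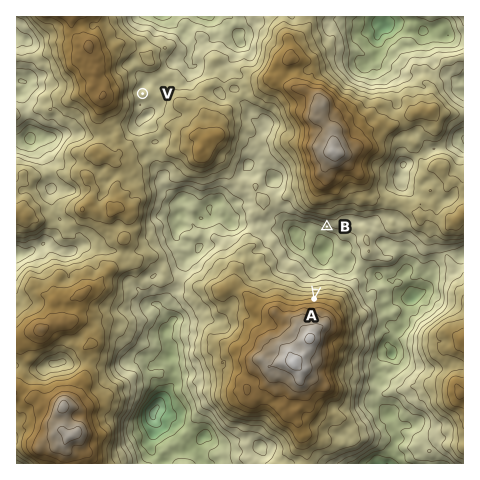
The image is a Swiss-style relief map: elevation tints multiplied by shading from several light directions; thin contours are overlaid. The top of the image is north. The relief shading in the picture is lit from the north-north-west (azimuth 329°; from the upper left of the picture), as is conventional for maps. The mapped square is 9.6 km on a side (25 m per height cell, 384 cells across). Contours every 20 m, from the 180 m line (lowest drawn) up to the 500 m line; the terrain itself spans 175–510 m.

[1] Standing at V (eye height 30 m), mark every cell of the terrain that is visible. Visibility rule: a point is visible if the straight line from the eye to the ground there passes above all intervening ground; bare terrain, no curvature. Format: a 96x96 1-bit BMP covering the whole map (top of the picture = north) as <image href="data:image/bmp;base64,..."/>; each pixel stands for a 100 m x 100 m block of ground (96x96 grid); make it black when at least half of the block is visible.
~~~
<image width="96" height="96" href="data:image/bmp;base64,Qk2+BAAAAAAAAD4AAAAoAAAAYAAAAGAAAAABAAEAAAAAAIAEAAATCwAAEwsAAAIAAAAAAAAA////AAAAAAAAAAAAAAAAAAAAAAAAAAAAAAAAAAAAAAAAAAAAAAAAAAAAAAAAAAAAAAAAAAAAAAAAAAAAAAAAAAAAAAAAAAAAAAAAAAAAAAAAGAAAAAAAAAAAAAAABAAAAAAAAAAAAAAAAAAAAAAAAAAAAAAAAAAAAAAAAAAAAAAAAAAAAAAAAAAAAAAAAAAAAAAAAAAAAAAAIAAAAAAAAAAAAAAAIAAAAAAAAAAAAAAAAAAAAHwAAAAAAAAAAAAAAf+AAAAAAAAAAAAAAB/AAAAAAAAAAAAAAB/AAAAAAAAAAAAAAB/AAAAAAAAAAAAAAA+AAAAAAAAAAAAAABJAAAAAAAAAAAAAABBHAAAAAAAAAAAAABH/8AAAAAAAAAAABhj8/AAAAAAAAAAAB9//+AAAAAAAAAAAA///8AAAAAAAAAAAA/7//AAAAAAAAAAAAfB//wAAAAAAAAAAAeB//wAAAAAOAAAAAAB+P4AAAAAB4AAAAABsPwAAAAAAYAAAAABMfAAAAAAAAAAAAAAOeAAAAAAAAAAAAABfwAAAAAAAAAAAAAB/gAAAAAAAAAAADAD8AAAAAAAAAAAAHADwAAAAAAAAAAAAD/jAAAAAAAAAAAAAD/yAAAAAAAAAAAAAP/8AAAAAAAAAAAAAd84AAAAAAAAAAAABwAAAAAAAAAAAAAAAwAAAAAAAAAAAAAAAgAAAAAAAAAAAAAAHgAAAAAAAAAAAAAAHAAAAAAAAAAAAAAACAAAAAAAAAAAAAAAAAAAAAAAAAAAAAAAAAAAAAAAAAAAAAAAAAAAAAAAAAAAAAAAAAAAAAAAAAAAAAAAAAAAAAAAAAAAAAAAAAAAAAAAAAAAAAAAAAAAAAAAAAAAAAAAAAAAAAAAAAAAAAB/AAAAAAAAAAAAAAB/gAAAAAAAAAAAAAAd4AAAAAAAAAAAAAAfoAAAAAAAAAAAAAATwAAAAAAAAAAAAAAAwAAAAAAAAAAAAAAAwAAAAAAAAAAAAAABgAAAAAAAAAAAAAABwAAAAAMAAAAAAAABwAAAAAcAAAAAAAAnAAgAAAeAAAAAAABvgwgAAA/AAAAAAAPf/9wAAA/AAAAAAAPP/2gAAB7AAAAAAAAP4+IAAA/AAAAAAAAf+fOAAA/AAAAAAAAf/fnAAB/AAAAAAAAf//+AADyAAAAAAAAP//0AAHwAAAAAAAAP//wAAPwAAAAAAAAP//wAAfwAAAAAAAAf/4QAA/4AAAAAAAA//4QAF/4AAAAAAAA//8QAf/4AAAAAAAB//+wA/+4AAAAAAAB//8wA/8AAAAAAAAB//94B/8AAAAAAAAB//4+B/AAAAAAAAADn/ofD+AAAAAAAAADz/AfH+AAAAAAAAAD5+AfGfwAAAAAAAAH+wA+Cf4AAAAAAAAD/4A8Af4AAAAAAAAB/Ac8Af4AAAAAAAAOfAJ8APwAAAAAAAAGEAB4AP4AAAAAAAAAAAA4APwAAAAAAAAAAAAxgPwAAAAAAAAAAAAAA/gAAAAAAAAAAAAAP/gAAAAAAAAAAAAAP/gAAAAAA="/>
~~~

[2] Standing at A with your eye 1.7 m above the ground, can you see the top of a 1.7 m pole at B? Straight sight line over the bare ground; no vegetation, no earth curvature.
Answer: yes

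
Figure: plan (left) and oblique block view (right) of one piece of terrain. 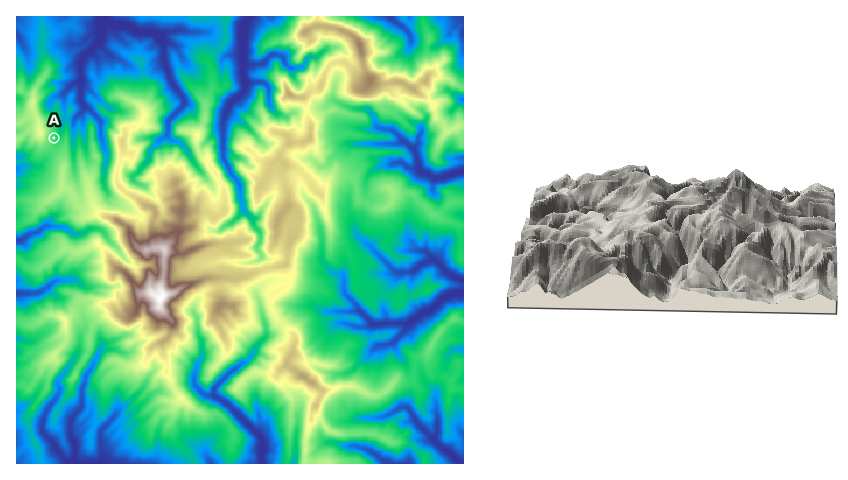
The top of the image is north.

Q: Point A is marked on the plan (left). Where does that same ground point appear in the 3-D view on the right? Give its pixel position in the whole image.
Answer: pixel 809 252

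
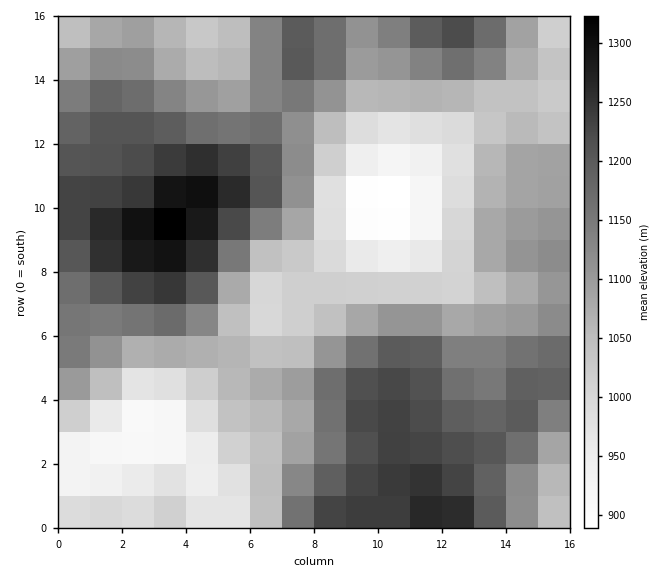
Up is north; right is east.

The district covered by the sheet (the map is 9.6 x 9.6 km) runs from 870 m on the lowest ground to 1330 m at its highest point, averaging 1100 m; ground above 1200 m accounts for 20.2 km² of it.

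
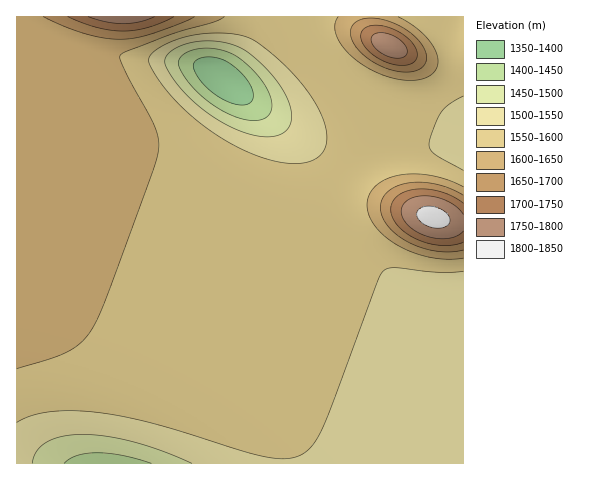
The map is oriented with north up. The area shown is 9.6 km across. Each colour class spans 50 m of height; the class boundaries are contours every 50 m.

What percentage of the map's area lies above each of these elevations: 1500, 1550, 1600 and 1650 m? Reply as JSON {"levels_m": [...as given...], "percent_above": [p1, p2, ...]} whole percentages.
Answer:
{"levels_m": [1500, 1550, 1600, 1650], "percent_above": [94, 75, 26, 5]}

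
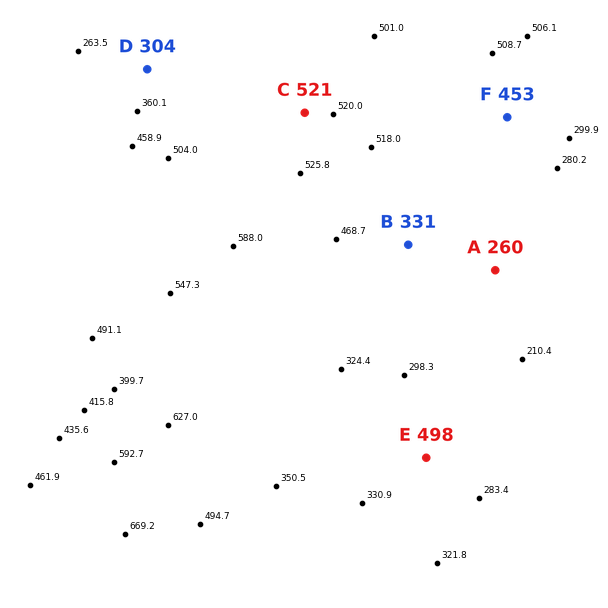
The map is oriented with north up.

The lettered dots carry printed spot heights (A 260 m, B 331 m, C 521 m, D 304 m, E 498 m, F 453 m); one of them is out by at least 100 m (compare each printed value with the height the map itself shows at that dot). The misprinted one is E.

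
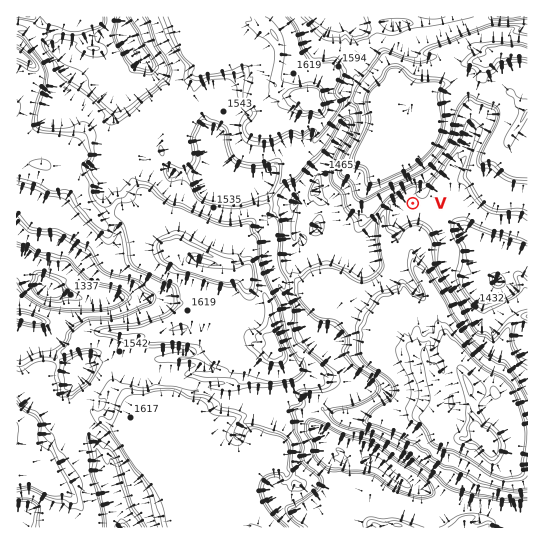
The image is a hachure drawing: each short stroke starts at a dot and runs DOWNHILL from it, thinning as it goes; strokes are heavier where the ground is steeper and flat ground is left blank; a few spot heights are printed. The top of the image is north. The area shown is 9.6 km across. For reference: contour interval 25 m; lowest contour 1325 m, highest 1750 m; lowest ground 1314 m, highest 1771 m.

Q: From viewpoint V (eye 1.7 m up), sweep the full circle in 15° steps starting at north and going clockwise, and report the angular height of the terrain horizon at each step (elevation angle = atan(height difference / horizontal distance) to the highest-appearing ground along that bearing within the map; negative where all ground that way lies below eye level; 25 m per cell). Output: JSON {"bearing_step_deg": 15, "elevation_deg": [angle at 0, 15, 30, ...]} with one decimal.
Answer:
{"bearing_step_deg": 15, "elevation_deg": [16.7, 12.5, 7.6, 3.6, 4.9, 4.0, 2.7, -0.1, -0.2, 1.1, 3.6, 7.7, 8.4, 6.6, 5.1, 5.3, 6.0, 4.5, 6.4, 10.6, 14.7, 17.3, 18.3, 18.3]}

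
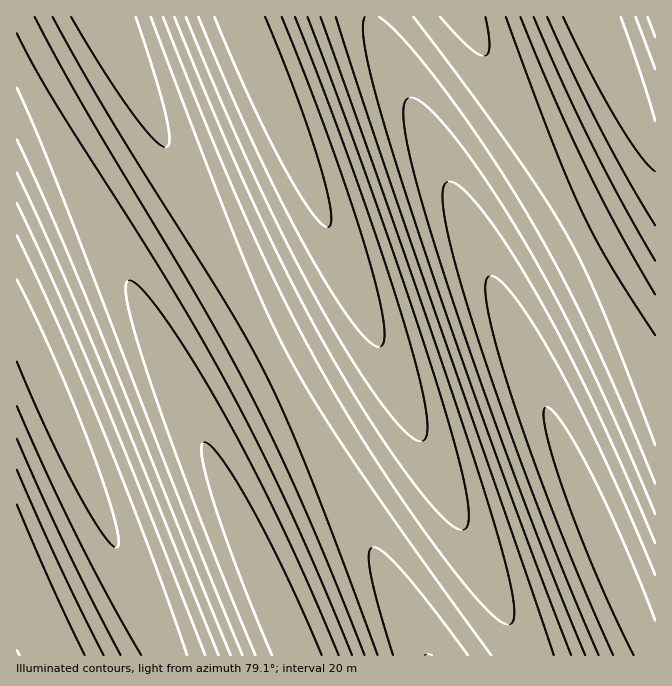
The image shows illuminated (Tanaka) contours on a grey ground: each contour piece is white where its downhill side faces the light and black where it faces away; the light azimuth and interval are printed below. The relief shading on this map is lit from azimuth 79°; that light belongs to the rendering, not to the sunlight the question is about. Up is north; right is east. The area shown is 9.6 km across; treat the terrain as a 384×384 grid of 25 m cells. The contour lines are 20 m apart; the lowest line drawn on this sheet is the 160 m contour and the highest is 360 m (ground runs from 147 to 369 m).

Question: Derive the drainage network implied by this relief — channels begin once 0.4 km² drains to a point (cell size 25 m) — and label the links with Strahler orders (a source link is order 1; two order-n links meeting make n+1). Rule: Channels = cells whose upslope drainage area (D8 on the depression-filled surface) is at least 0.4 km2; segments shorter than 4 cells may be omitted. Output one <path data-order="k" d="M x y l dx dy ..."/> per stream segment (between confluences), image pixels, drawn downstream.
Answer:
<path data-order="1" d="M95 655l-41 0-2-1-22-44-3-3-10-20 0-10"/><path data-order="1" d="M545 655l-15 0-10-10-35-70 0-3-35-70 0-4-12-21 0-4-10-18 0-3-10-19 0-3-6-12 0-3-8-15 0-3-14-27 0-3-13-27 0-3-5-9 0-3-7-12 0-3-5-8 0-4-6-11 0-4-6-8 0-3-4-9 0-3-6-8 0-4-4-8 0-3-6-9 0-3-4-8 0-4-6-8 0-3-4-9 0-3-4-5 0-3-5-9 0-3-5-8 0-4-10-20 0-3-3-5 0-3-10-20 0-4-5-8 0-3-4-5 0-4-4-8 0-3-10-20"/><path data-order="2" d="M288 635l4 7 0 3 5 10"/><path data-order="1" d="M315 635l-27 0"/><path data-order="1" d="M655 557l0-167"/><path data-order="1" d="M17 423l0 154"/><path data-order="1" d="M589 250l16 33 4 4 16 35 4 3 26 53 0 12"/><path data-order="1" d="M579 232l-14-27-3-3-10-22-3-3-12-25-3-4-12-25-4-3-14-32-4-3-22-45-3-3-8-19-3-1"/><path data-order="1" d="M28 83l9 17 3 3 25 52 3 3 47 94 0 3 23 45 0 3 17 32 0 3 12 22 0 3 10 19 0 3 10 18 0 4 8 15 0 3 7 12 0 3 8 15 0 3 7 12 0 3 7 12 0 3 13 27 0 3 5 9 0 3 7 12 0 3 5 9 0 3 6 11 0 4 5 8 0 4 5 8 0 3 5 9 0 3 7 11 0 4 6 13"/><path data-order="1" d="M655 72l0-55"/><path data-order="1" d="M219 53l35 0 0-1"/><path data-order="2" d="M254 52l-10-20 0-10-4-4 0-1"/><path data-order="1" d="M440 17l24 0"/>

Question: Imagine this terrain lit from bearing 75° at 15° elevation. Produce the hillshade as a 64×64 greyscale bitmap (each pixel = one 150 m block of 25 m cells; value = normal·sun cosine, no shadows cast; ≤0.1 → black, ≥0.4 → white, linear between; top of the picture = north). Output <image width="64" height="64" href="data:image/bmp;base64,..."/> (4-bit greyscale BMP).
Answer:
<image width="64" height="64" href="data:image/bmp;base64,Qk12CAAAAAAAAHYAAAAoAAAAQAAAAEAAAAABAAQAAAAAAAAIAAATCwAAEwsAABAAAAAAAAAAAAAAABEREQAiIiIAMzMzAERERABVVVUAZmZmAHd3dwCIiIgAmZmZAKqqqgC7u7sAzMzMAN3d3QDu7u4A////AKqYdlRERVaJq83e3cuodlQzMzRWiaq7u6mHZUMzNEZ4qYdlRERFZ4q83e7dy5h1QzMzRWeJq7u6qYZUQzM0Vniph2VEREVomrzd7ty6l2VDMzNFaJqru7qYdlQzMzRXiZh2VEREVnibzd7t3LmHVDMzNFZ4mru7qphlQzMzRWeZiHZURERWeavN7u3LqYZUMzM0Vnmqu7uph2VDMjNFaJqHZURERWeJvN3u3cuodlQzM0Vniau7uqmGVDMiM0Z4qndlRDRFZ5q83e7dyphlQzM0RWiaq7u6mHZUMyM0VomrdlRDNFV4ms3e7ty6h2VDMzRWeJq7u6qYZUMyIzRXirxmVDNEVnirzd7t3LmHVEMzRFaJqru7qYdlQyIjRWeavGVEM0RWiazN7u3LqXZUMzNFZ4mru7qphlQzIjNFeJvMVUMzRWeKvN3u3cuYdkQzNEVomqu7uph2VDIiM0Z5q81UQzRFaJq83u7cupdlRDM0Vniau7u6mGVDMiI0Voms3UQzNFZ4m83e7dy6h2VDM0VWiaq7u6mHZUMiIzRnirzdQzM0Vnmrze7ty6mGVEM0RWeJq7u7qYdUMiIjRWeavN0zM0RXibzd7t3LqHZUQzRVeJqru7qYdlQyIiNFeJvN3TMzRWeavN7u3cqYdUQzRFZ4mru7uph1QyIiM1Z5q83dMzNFaJrN3u7cupdlRDRFZ4mqu7uph2VDIiI0Vom83d0zNFZ4q83u7dy5h2VEREVniau7u6mHVDIiIjRnirzd3TM0Vomsze7ty6l2VEREVniau7u6qHZUMiIjRWiavN3dM0Rnirzd7t3LmHZURERWeJq7u7qYdUMiIiNFeKvN3d0zRWeavN7u3LqYZURERWeJq7u7updlQyIiNFZ5q83d3DNFeJvN3u3cuodlRERVZ4mrvLuph2QyIiI0V4m8zd3MNFZ5q83u7cuphlVERFZ4mrvMu6l2VDIiIjRnmrzd3cxEVom83e7dy6h2VERFVniau8u6mHZDIiIjRWiavN3cy0Vnirzd7ty6mHZUREVniau8y7qYZUMiIiNGeKvM3dy7RWiazN7t3LqHZUREVWeKq8zLqYdkMiIiNFaJq83dzLpWeKvN3t3LqYdlRERWeJq7zLuphlQyISI0V4q8zdzLqlZ5q83e3cupdlVERVZ5qrzMu6h2UyIRIzVnmrzN3MupZ4m83e3cyph2VERFZ4mrzMy6mHVDIhIjRXiavN3Muphnmrzd3dy6l2VURFZomrvMy7qXZTMhEiNGeavM3Mu6mHibzd3dzKmHZURFVniavMzLqYdUMiEiNFaJq8zMy6mHiKvN3d3LqYZVREVniau8zMupdlQyESI0Z4q8zMy7qXeJq83d3MuYdlVEVWeJq8zMu5h2QyIRI0VomrzMzLqYdpq83d3cuphmVERWeJq7zMy6mGVDIRIjRXibvMzLuodmmrzd3cy5h2VURVZ4mrzMy7qHZDIhEjRWeavMzMuph2Wrzd3dy6mHZURFZ4mrzMzLqYZUMiEiNFeJq8zMuph2VbvN3dzLmHZVRFVniavMzMupdlMiESI1Z5q7zMu6mHZVvM3d3LqYdlVFVniavMzMuph1QyISI0VomrzMy6mHZVW83d3MuYdlVEVWeJq8zcy6l2UyIRIjRnirvMy7qYdlVMzd3cuph2VUVWeJq8zdzLmHVDIhIjRWiavMzLqYdlVEzN3cy5h2VURVZ4mrzNzLqYZUMhEiNGeJq8zLuph2VETN3dy6mHZVRVZ4mrzN3MuodkMiEiNFZ5q7zLuph2VURN3dy7mHZVRFVniavN3cuphlQyISI0V4mrzMu6mHZURE3dzLqYdlVFVniavM3cy6l2QyISI0VnmrvMu6mHZVREXd3LuYdlVEVWeJu83dzLmHVDIhIjRXiau8u6qYdlRERd3Muph2VUVWeJq83d3LqXZTMiIjRWeKq7y7qYdlRERV3cuph2VURVZ4m8zd3MuodUMiIiNFeJq7u7qpdlVERFXcy6mHZVRVZ4mrzd3cuphlQyIiM1Z4mru7uph2VERFVsy6mHZVRFVnibzN3dy6h2QyIiI0Vomru7uph2VUREVmzLqYdlVFVniavN3dzLmGVDIiIzVniau7u6mHZURERWfLqYdlVEVWeJvM3d3LqXZTMiIjRWiau7u6mHZVRERWd7uph2VURWeJq83d3cuYdUMiIjNGeJq7u7qYdlRERFZ4uph2VURVZ4m8zd3cupdlQyIiNFZ5qru7qYdlRERFV4mqmHZURFZ4mrzd3dy6h1QyIiM0Z4mru7qph2VENEVniamHZVRFVnibzN3dzKmGVDIiI0Vnmqu7uph2VEM0RWiamYdlREVmiavN3d3LqXZDMiIzRniau7uqmHZUMzRWeKqYdlVEVWeJvM3e3cuYZUMiIjRWeJq7u6mHZUQzRFaJq4h2VERVZ5q83e3cupdlQyIjNGeJq7u6qYdVQzNFZ4m7h2VURFZ4ms3e7dy6h1QzIiNFZ4mru7qYdlQzM0Vnmrx2ZURFVnmrzd7tzKmGVDIiM0Z4mqu7qphlRDM0RXibzHZUREVniazN7t3LqHZDMiM0Vniau7uph2VDMzRWeKvNZVREVWeavN3u3cuYZUMyIzRniaq7uqmGVEMzNFaJrN1VRERWeJrM3u7cupdlQyIzRWeJq7u6mHZUMzNEZ4q83VVERFZ4q83e7dy5h1QzIjRFeJqru6qYZUQzM0Vnmr3e"/>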